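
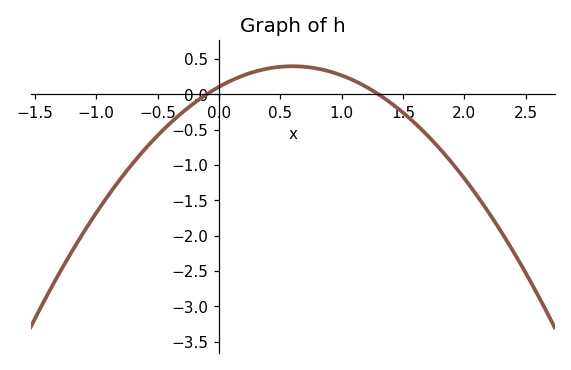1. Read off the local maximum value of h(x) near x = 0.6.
0.4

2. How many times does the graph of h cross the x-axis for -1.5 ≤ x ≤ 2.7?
2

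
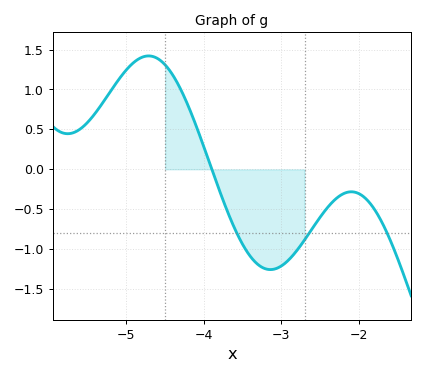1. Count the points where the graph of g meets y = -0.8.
3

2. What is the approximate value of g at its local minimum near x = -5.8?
0.45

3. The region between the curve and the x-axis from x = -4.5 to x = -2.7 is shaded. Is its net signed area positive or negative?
negative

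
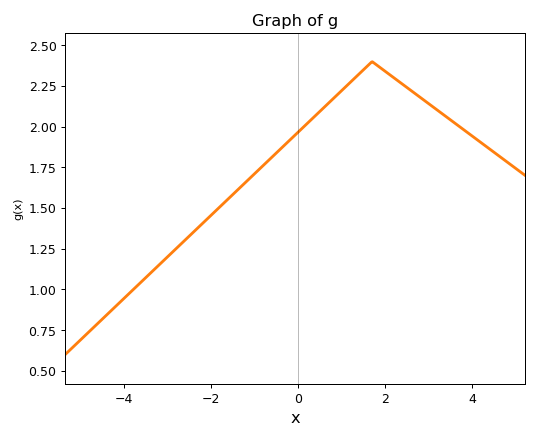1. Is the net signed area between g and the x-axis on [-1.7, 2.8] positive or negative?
positive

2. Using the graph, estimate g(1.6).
2.35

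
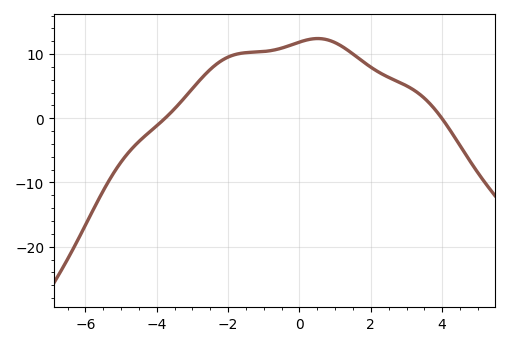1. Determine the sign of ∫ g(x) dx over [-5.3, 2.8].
positive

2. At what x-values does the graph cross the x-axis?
-3.8, 4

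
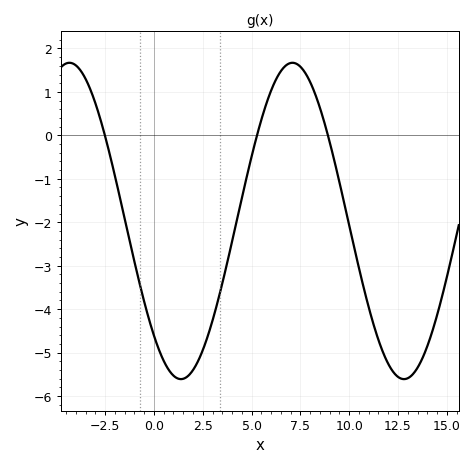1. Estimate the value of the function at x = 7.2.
1.66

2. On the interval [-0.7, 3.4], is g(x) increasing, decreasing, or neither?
neither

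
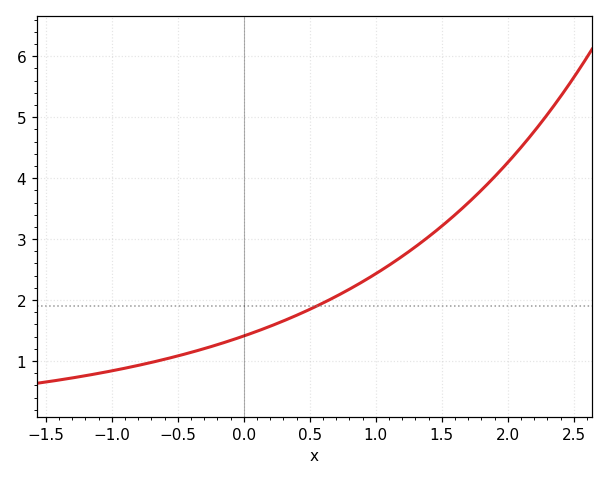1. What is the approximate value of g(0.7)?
2.06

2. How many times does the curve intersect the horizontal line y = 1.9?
1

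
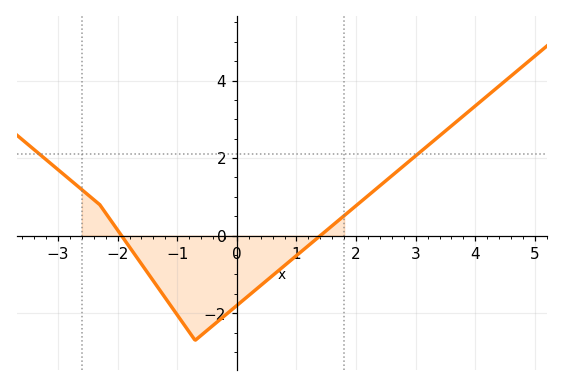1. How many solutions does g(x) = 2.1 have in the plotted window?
2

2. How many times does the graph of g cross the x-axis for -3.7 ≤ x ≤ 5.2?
2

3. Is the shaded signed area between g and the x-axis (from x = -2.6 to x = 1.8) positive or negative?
negative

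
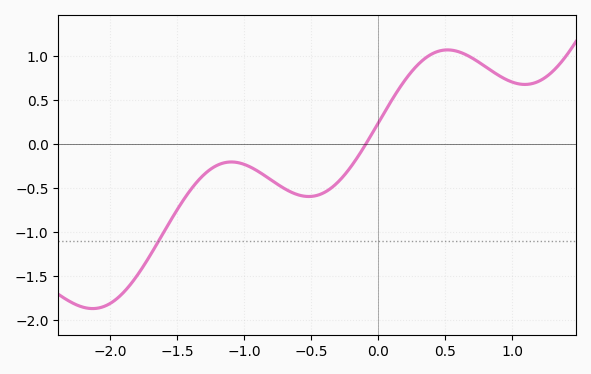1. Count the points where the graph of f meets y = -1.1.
1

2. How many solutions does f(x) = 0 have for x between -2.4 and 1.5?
1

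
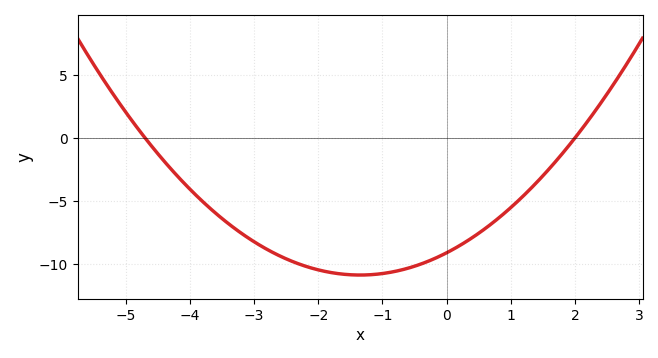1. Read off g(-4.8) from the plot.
0.66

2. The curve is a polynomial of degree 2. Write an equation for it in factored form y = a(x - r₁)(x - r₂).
y = 0.97(x + 4.7)(x - 2)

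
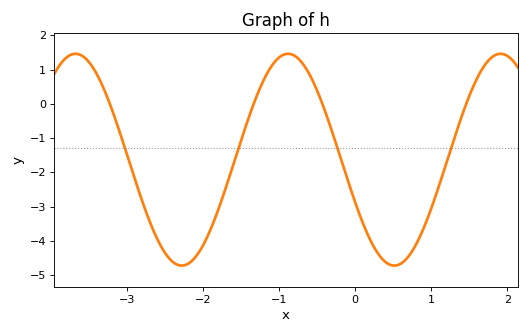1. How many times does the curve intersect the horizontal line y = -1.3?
4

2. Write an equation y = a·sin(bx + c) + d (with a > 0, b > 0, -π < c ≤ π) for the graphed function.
y = 3.09sin(2.25x - 2.73) - 1.63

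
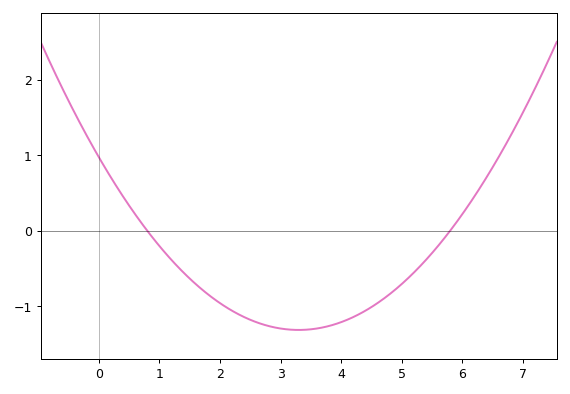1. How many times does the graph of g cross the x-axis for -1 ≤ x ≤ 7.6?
2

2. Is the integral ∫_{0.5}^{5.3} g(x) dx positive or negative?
negative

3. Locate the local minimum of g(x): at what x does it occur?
3.4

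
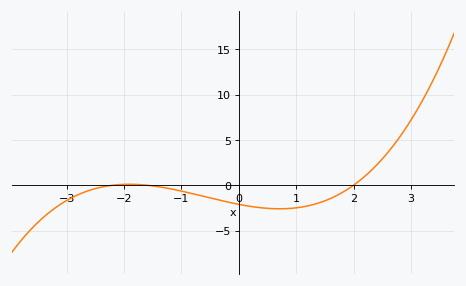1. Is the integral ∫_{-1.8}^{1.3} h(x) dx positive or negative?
negative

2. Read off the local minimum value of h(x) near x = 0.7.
-2.5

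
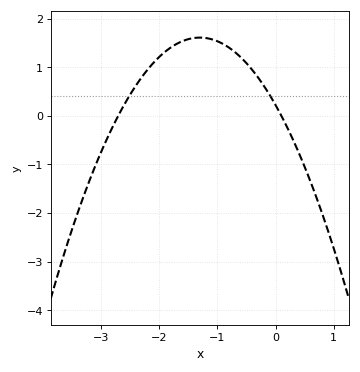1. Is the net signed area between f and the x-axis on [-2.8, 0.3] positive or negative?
positive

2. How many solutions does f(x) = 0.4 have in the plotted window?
2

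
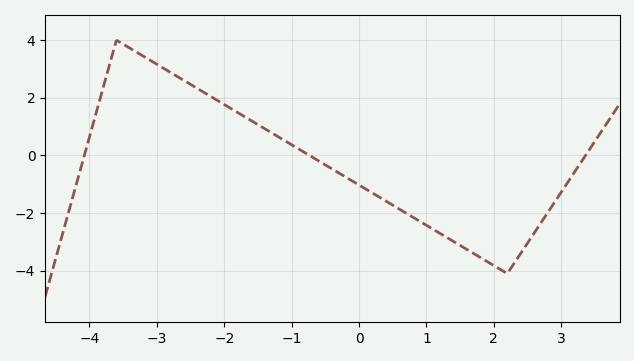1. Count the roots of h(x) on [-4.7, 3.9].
3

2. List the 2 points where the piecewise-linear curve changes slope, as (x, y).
(-3.6, 4); (2.2, -4.1)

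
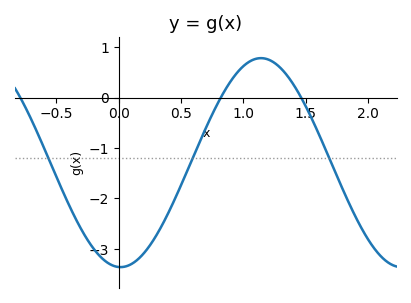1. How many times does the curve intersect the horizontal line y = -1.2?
3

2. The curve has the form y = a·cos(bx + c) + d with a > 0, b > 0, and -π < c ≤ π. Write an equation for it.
y = 2.07cos(2.79x + 3.1) - 1.29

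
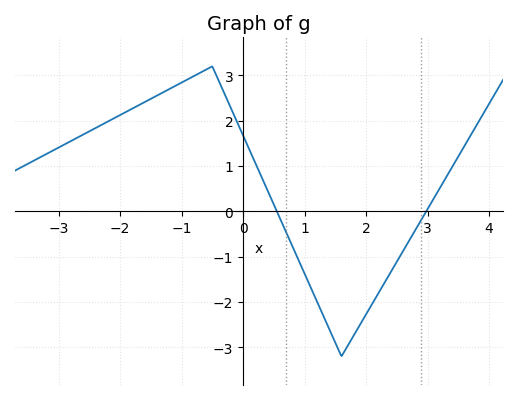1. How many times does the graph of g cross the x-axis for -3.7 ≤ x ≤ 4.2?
2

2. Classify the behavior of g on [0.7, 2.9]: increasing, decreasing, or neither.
neither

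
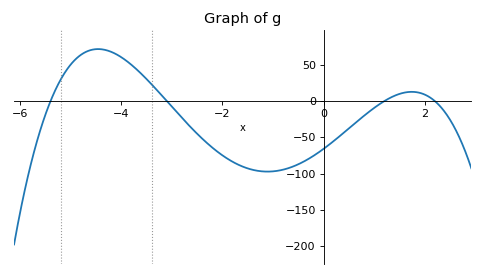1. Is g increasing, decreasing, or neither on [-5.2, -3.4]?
neither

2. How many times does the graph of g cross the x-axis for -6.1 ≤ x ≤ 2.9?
4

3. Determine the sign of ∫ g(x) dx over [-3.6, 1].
negative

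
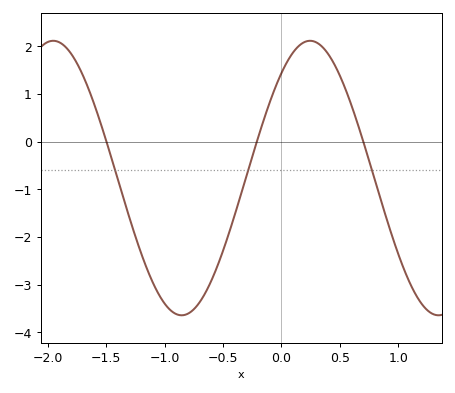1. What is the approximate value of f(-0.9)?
-3.6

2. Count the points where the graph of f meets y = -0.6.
3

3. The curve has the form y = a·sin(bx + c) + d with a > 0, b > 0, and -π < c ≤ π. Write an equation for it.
y = 2.88sin(2.9x + 0.87) - 0.76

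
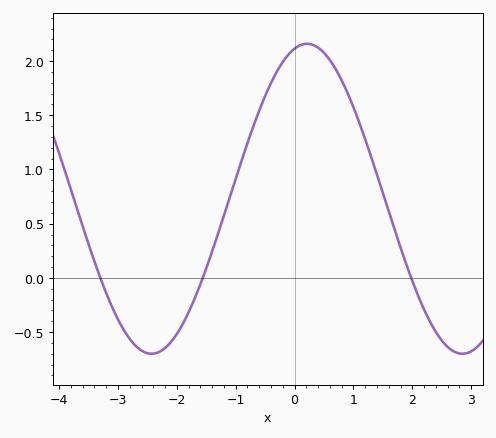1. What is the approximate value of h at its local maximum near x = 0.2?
2.15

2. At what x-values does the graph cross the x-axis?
-3.3, -1.6, 2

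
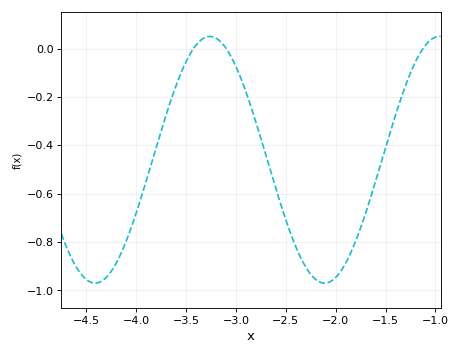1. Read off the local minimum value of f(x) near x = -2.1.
-0.96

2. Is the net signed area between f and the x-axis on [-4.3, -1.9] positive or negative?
negative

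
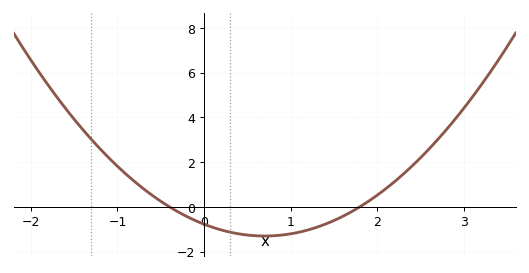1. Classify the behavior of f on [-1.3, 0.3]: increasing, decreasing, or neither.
decreasing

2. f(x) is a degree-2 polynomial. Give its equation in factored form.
y = 1.08(x + 0.4)(x - 1.8)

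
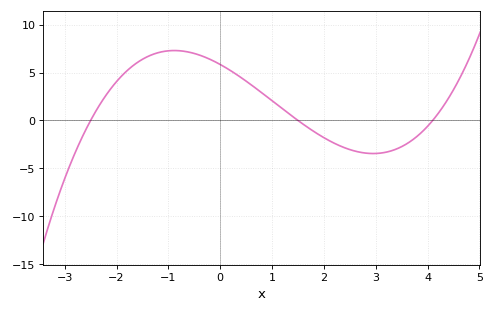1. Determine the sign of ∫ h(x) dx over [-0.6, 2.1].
positive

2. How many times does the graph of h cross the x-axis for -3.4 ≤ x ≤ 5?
3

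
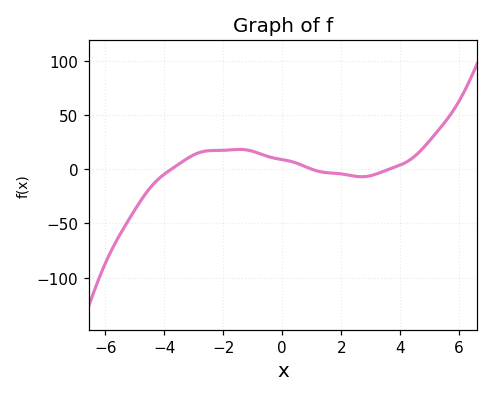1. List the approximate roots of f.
-3.8, 1, 3.6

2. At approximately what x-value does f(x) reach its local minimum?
2.6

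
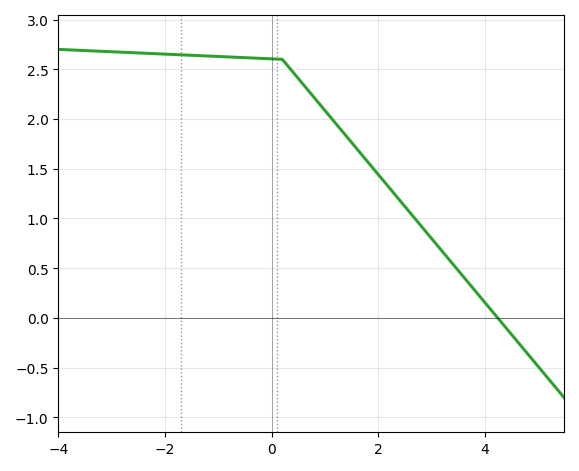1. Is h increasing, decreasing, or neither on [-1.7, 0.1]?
decreasing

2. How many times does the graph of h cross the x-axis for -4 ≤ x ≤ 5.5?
1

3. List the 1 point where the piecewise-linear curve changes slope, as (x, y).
(0.2, 2.6)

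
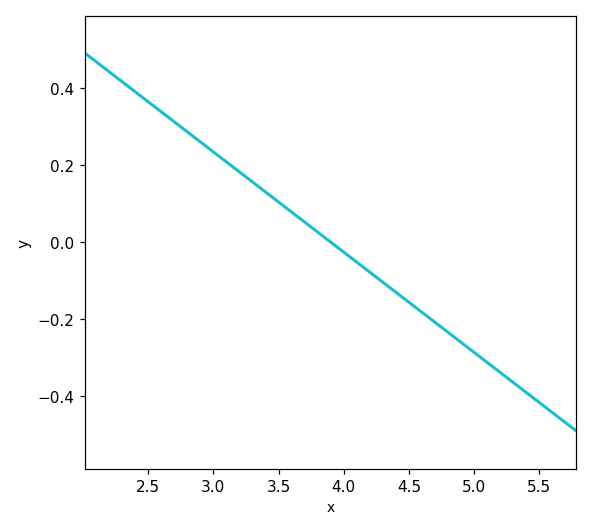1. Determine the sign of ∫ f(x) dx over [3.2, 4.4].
positive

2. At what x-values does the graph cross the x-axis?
3.9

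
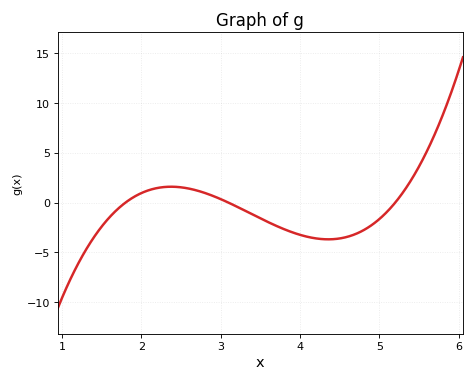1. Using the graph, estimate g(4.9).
-2.5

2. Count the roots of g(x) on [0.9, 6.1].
3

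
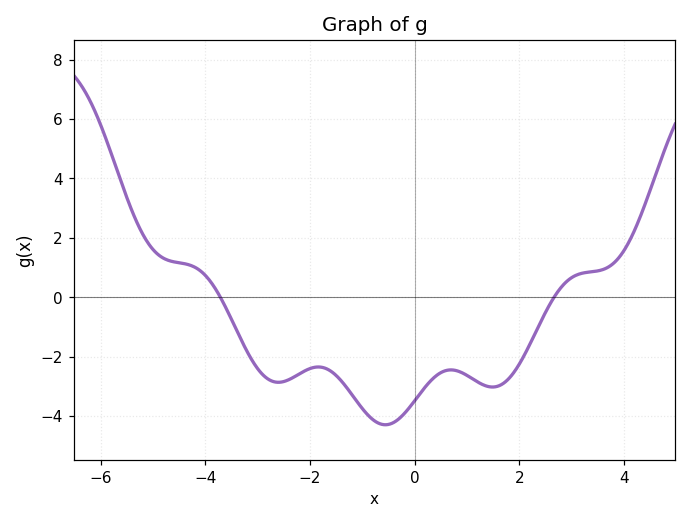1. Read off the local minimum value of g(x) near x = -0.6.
-4.2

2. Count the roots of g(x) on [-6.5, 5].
2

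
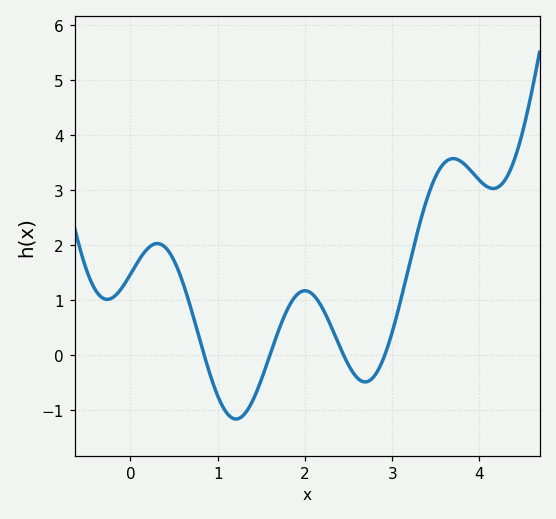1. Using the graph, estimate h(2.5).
-0.19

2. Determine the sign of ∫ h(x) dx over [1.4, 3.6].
positive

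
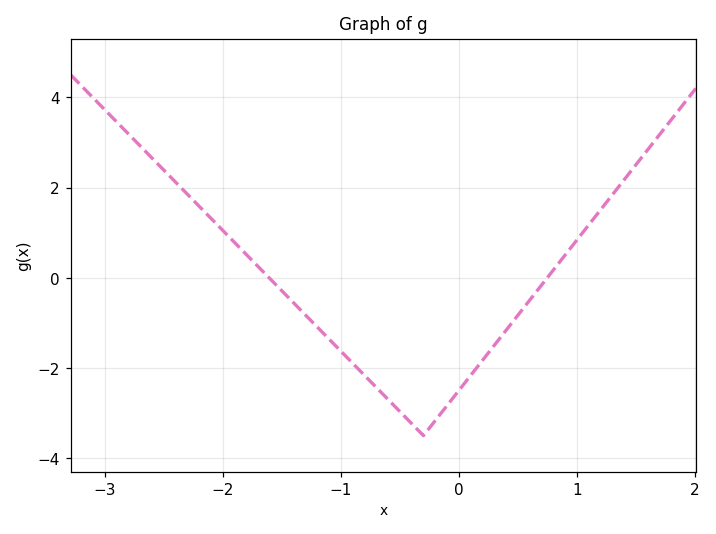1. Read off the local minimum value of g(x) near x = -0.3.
-3.5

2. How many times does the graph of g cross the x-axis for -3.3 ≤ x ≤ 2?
2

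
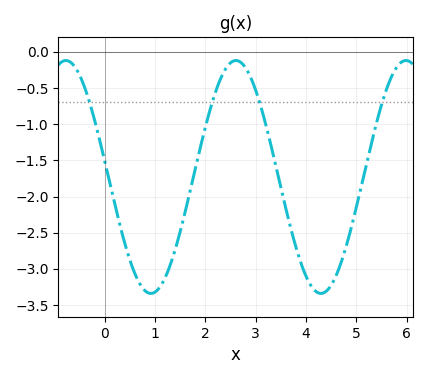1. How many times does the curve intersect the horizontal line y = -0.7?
4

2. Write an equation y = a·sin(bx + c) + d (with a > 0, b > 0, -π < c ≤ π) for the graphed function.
y = 1.61sin(1.86x + 3) - 1.73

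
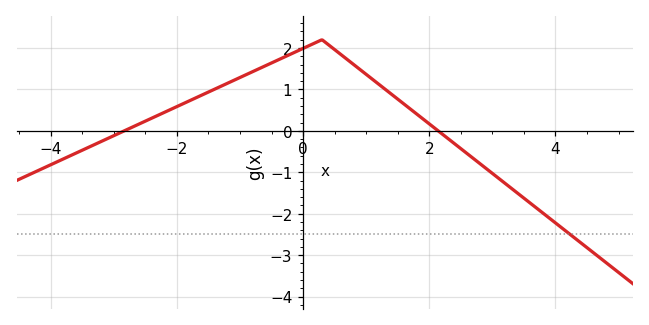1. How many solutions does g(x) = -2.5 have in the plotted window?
1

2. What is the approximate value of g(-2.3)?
0.374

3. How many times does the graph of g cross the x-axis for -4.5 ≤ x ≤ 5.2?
2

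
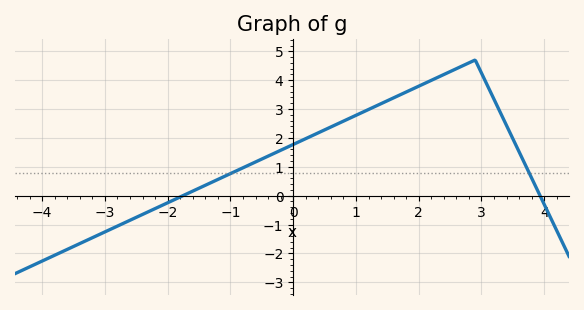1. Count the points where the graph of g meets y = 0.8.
2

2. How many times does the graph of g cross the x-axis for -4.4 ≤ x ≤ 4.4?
2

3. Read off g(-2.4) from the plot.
-0.6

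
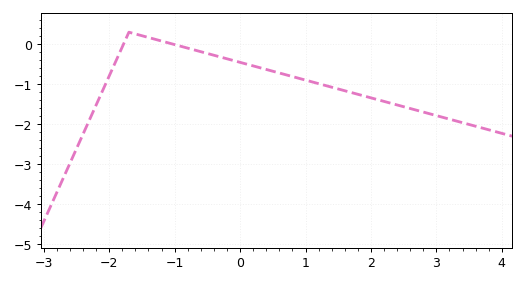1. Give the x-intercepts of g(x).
-1.78, -1.02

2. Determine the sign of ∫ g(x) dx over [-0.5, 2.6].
negative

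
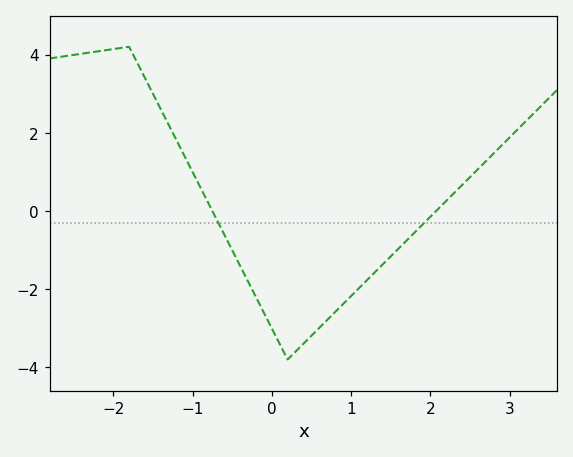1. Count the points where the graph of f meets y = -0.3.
2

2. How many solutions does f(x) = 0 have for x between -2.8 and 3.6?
2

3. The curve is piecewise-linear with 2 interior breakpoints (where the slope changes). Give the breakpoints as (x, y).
(-1.8, 4.2); (0.2, -3.8)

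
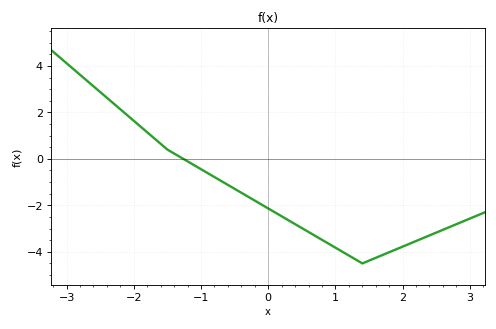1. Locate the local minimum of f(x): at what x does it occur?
1.4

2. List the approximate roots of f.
-1.26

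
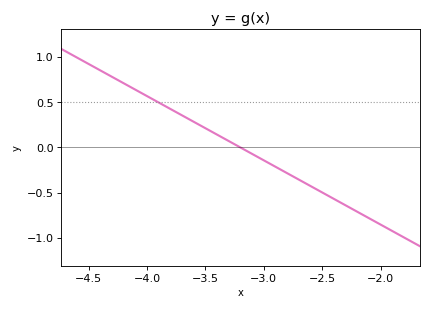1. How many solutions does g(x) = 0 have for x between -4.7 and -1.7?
1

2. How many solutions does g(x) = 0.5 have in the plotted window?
1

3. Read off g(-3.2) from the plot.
0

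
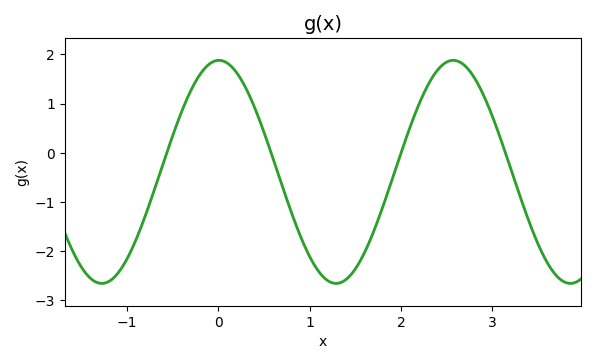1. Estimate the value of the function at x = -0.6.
-0.2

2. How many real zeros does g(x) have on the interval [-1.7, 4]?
4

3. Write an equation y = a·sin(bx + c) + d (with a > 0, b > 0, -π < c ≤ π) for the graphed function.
y = 2.27sin(2.5x + 1.5) - 0.39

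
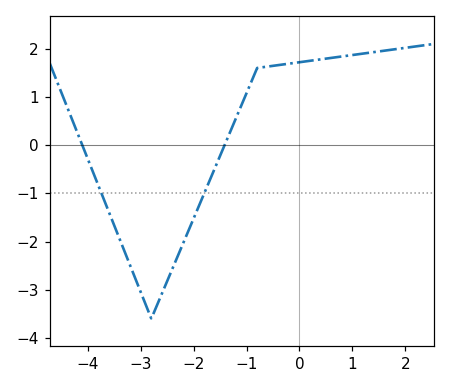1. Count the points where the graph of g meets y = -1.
2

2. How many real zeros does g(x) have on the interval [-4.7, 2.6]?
2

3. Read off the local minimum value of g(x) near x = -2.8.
-3.6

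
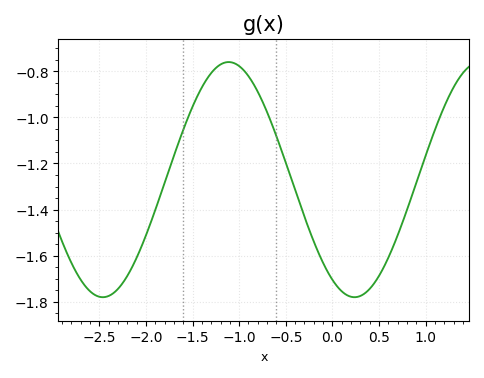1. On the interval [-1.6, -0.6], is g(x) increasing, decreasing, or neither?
neither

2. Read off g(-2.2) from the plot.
-1.69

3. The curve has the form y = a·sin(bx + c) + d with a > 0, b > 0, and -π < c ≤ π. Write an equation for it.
y = 0.51sin(2.33x - 2.12) - 1.27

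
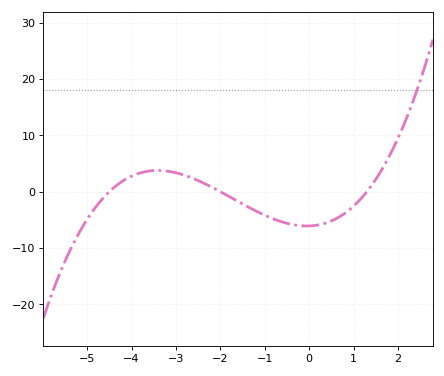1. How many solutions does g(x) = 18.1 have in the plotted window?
1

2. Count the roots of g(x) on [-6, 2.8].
3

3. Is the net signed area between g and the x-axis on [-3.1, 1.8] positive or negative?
negative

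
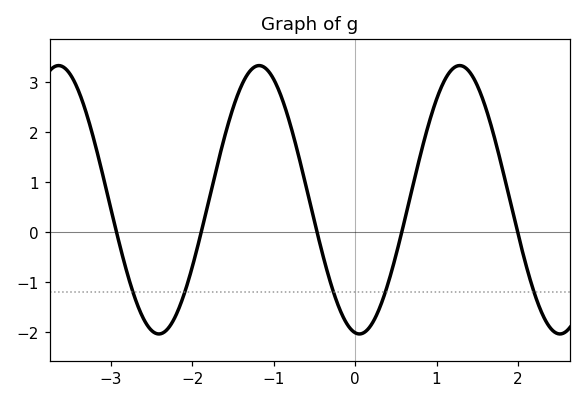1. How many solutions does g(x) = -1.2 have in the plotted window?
5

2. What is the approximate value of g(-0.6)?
0.9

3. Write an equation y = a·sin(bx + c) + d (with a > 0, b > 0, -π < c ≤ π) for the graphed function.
y = 2.68sin(2.5x - 1.7) + 0.64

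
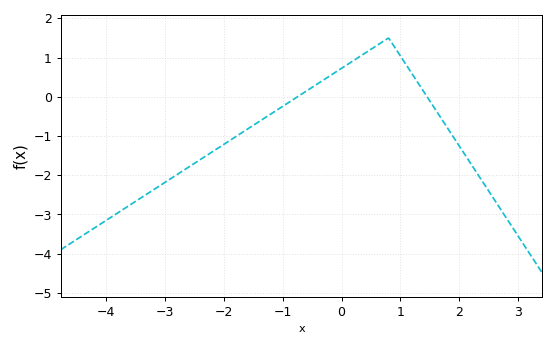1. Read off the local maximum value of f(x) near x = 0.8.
1.5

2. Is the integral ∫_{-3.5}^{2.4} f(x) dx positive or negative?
negative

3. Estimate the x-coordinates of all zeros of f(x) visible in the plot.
-0.749, 1.45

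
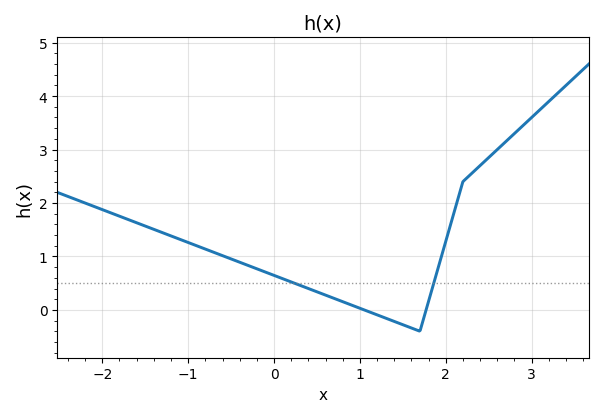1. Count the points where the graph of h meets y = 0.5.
2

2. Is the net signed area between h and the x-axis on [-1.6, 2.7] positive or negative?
positive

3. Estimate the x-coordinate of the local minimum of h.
1.7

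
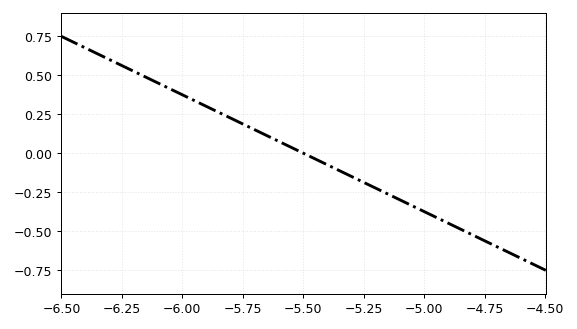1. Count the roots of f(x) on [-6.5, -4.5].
1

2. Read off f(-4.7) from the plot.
-0.6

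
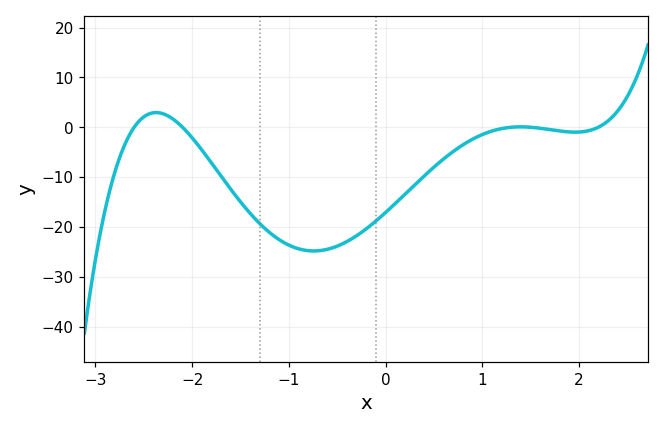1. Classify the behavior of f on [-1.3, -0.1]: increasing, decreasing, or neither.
neither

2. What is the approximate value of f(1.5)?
0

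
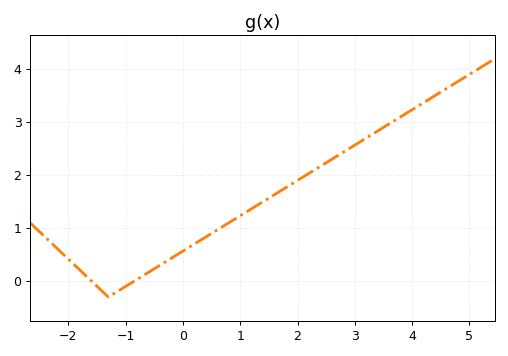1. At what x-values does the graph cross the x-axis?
-1.59, -0.85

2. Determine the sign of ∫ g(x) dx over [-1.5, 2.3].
positive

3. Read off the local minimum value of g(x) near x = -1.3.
-0.299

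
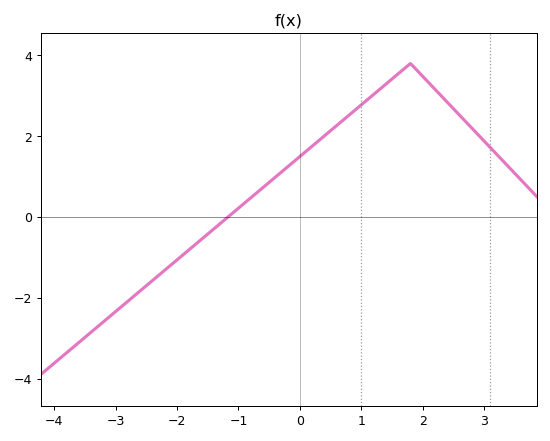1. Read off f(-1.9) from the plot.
-0.933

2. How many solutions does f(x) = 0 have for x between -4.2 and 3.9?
1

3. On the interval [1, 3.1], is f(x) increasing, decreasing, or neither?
neither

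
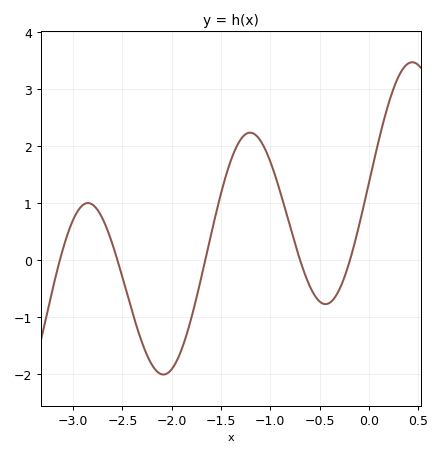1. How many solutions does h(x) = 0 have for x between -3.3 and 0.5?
5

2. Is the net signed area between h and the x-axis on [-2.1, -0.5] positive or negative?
positive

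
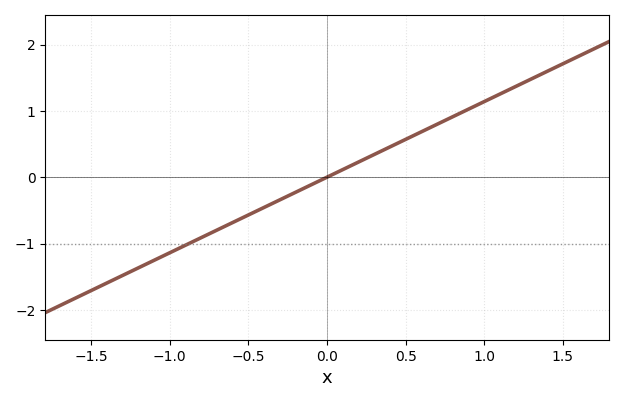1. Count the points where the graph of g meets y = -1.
1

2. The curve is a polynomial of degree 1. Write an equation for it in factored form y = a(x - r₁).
y = 1.14(x - 0)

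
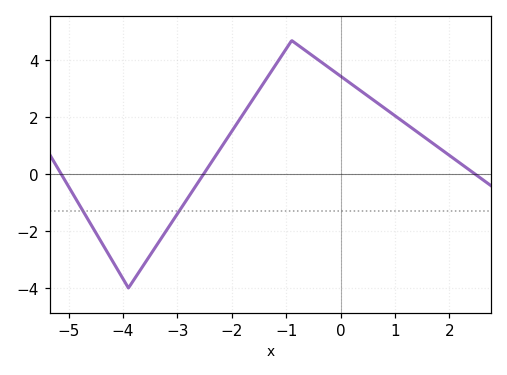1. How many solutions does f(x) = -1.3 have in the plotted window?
2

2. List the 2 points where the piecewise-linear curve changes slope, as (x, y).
(-3.9, -4); (-0.9, 4.7)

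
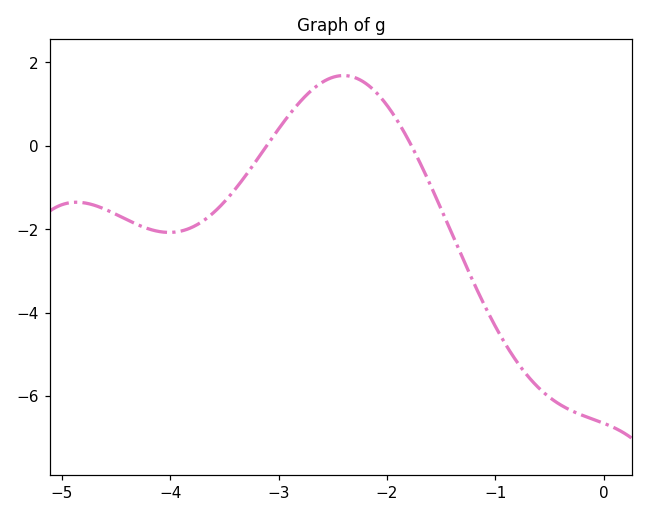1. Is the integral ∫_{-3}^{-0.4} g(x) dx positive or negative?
negative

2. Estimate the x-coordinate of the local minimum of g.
-4.01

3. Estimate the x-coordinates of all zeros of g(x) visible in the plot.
-3.11, -1.77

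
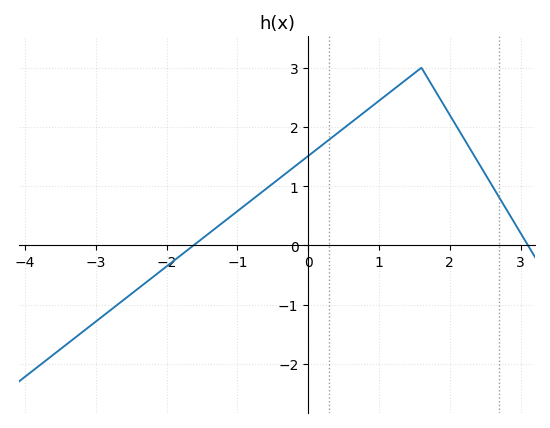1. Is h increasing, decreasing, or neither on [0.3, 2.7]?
neither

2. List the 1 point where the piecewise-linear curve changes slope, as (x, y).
(1.6, 3)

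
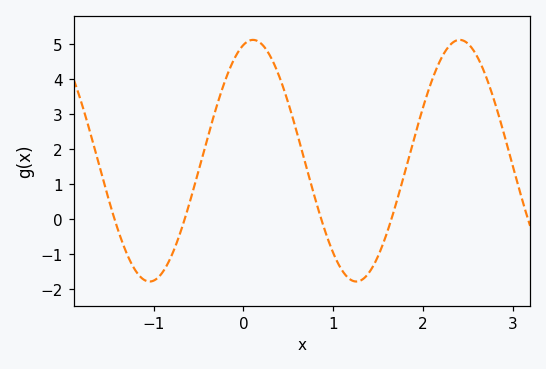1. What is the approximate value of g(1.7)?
0.4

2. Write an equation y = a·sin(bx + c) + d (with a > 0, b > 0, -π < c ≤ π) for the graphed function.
y = 3.45sin(2.7x + 1.3) + 1.66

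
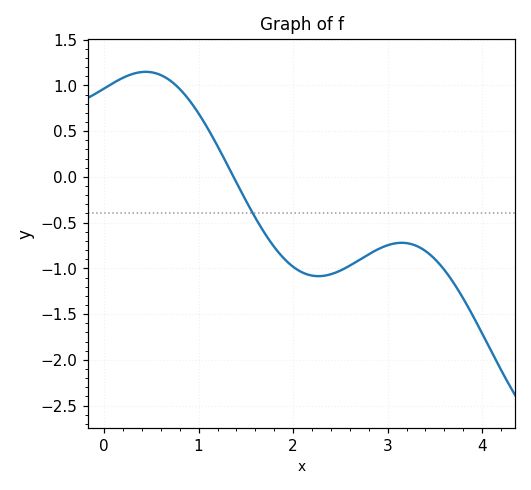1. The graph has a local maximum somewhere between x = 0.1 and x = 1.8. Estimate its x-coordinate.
0.4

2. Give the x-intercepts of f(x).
1.4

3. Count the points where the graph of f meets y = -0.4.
1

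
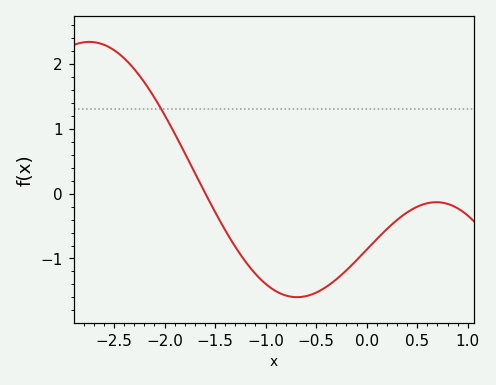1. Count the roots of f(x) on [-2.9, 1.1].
1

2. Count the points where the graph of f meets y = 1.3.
1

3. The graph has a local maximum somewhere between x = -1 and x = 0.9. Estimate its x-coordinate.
0.69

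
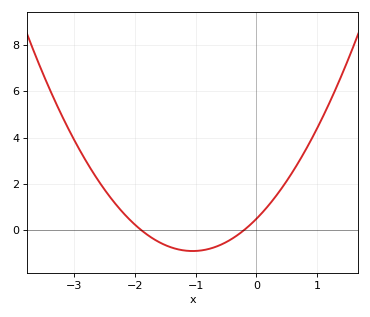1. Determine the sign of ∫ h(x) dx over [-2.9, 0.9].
positive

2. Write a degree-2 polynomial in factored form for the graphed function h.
y = 1.26(x + 1.9)(x + 0.2)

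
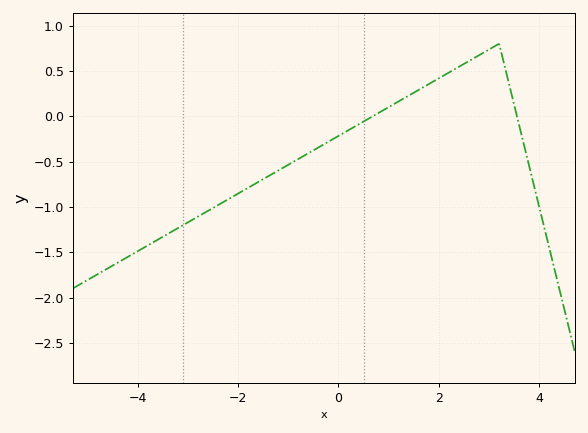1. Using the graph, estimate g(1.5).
0.25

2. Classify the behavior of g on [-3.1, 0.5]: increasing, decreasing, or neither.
increasing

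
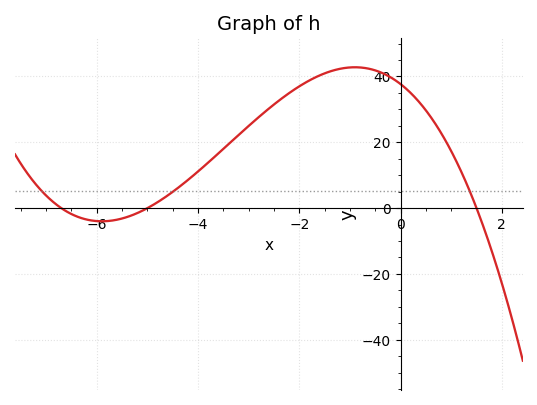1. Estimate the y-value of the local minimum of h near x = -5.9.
-4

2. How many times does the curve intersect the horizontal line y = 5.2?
3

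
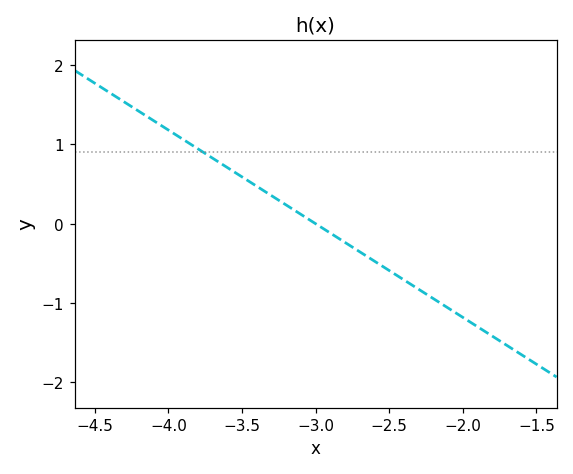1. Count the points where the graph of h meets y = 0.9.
1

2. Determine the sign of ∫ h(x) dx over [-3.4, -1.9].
negative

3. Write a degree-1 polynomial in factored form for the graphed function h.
y = -1.18(x + 3)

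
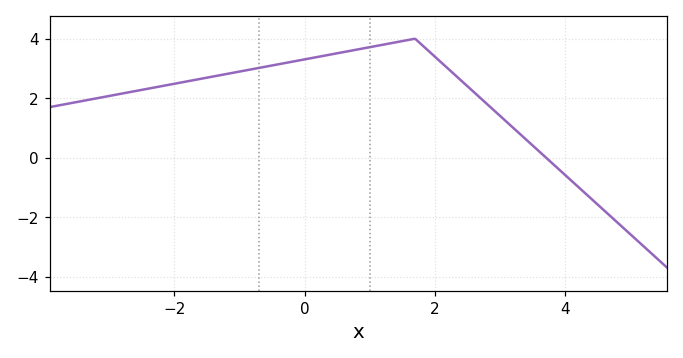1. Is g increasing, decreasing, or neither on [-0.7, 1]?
increasing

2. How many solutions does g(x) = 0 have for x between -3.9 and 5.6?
1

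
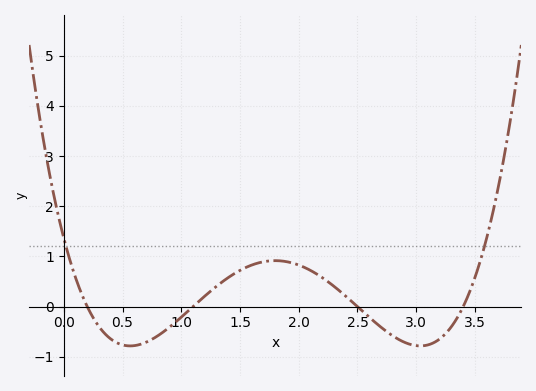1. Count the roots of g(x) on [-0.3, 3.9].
4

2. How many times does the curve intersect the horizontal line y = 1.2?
2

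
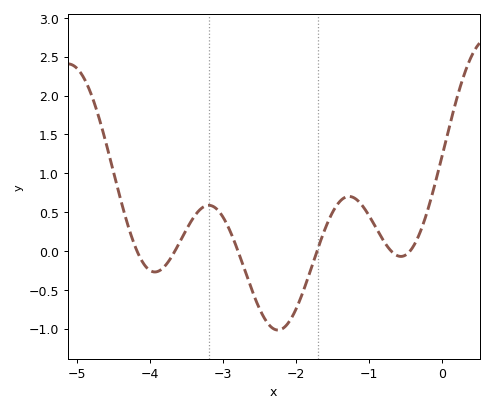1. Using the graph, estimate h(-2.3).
-1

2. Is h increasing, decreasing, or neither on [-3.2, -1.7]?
neither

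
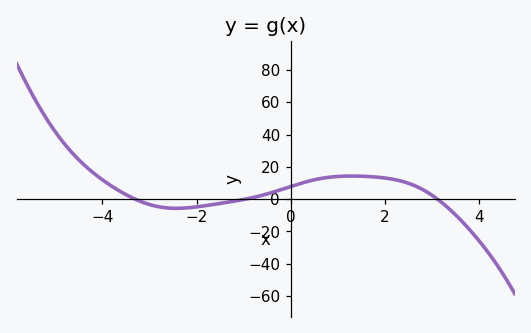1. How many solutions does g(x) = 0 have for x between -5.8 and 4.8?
3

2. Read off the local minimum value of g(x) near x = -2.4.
-6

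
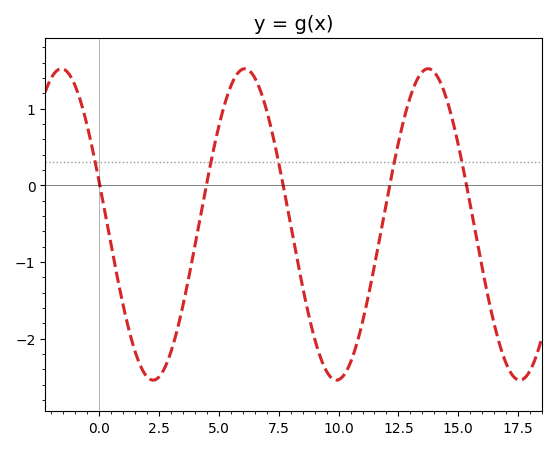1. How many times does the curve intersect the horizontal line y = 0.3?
5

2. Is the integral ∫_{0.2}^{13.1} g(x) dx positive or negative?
negative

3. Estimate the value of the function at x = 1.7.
-2.3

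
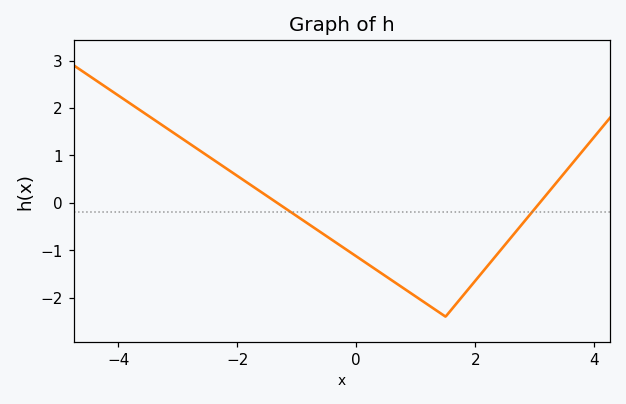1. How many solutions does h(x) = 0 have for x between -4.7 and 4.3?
2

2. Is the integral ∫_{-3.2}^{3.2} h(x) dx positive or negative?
negative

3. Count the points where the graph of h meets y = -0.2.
2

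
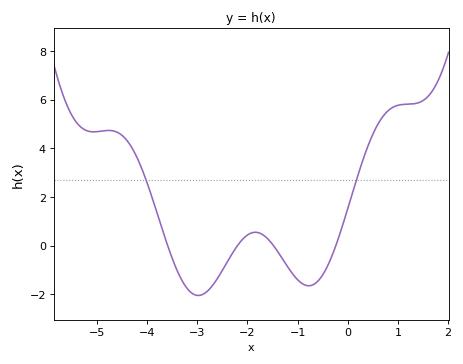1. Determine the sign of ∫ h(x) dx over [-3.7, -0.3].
negative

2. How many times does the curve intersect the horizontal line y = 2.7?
2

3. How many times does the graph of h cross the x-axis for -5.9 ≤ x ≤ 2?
4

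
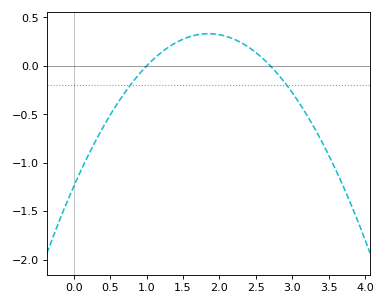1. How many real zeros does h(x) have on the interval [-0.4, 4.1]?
2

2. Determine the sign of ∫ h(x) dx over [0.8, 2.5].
positive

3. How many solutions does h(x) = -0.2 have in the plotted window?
2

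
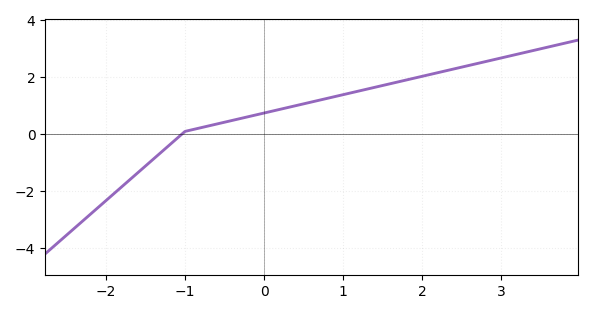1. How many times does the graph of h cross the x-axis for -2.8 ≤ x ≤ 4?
1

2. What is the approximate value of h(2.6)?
2.4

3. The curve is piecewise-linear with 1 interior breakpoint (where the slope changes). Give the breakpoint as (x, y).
(-1, 0.1)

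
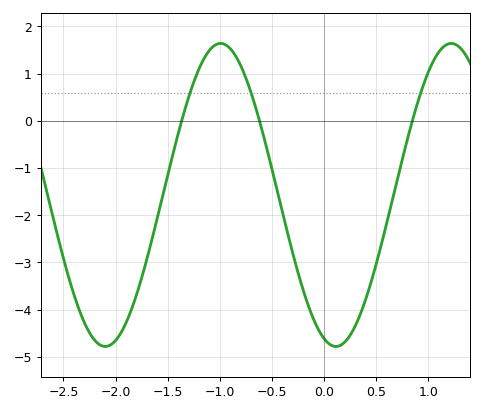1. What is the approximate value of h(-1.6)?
-2.1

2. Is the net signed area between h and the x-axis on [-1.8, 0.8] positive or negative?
negative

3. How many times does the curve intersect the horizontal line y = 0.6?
3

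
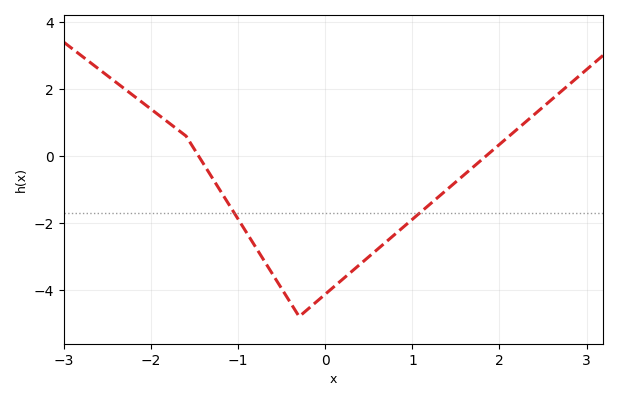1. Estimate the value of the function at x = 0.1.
-3.91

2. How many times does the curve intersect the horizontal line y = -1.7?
2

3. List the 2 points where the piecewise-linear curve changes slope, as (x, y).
(-1.6, 0.6); (-0.3, -4.8)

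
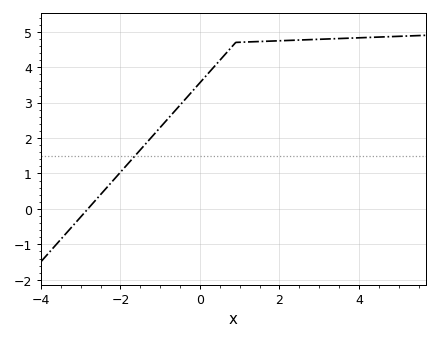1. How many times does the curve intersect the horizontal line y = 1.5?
1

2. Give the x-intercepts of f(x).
-2.8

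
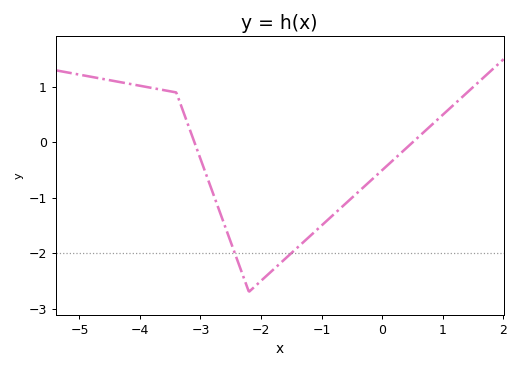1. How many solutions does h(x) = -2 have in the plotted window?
2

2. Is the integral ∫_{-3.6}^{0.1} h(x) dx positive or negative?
negative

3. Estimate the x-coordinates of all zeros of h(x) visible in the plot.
-3.1, 0.506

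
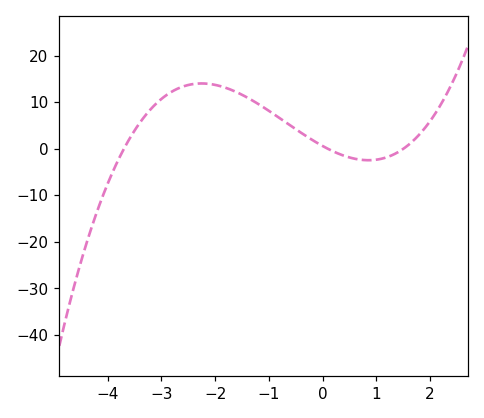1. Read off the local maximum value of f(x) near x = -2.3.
14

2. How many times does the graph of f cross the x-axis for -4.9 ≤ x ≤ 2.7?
3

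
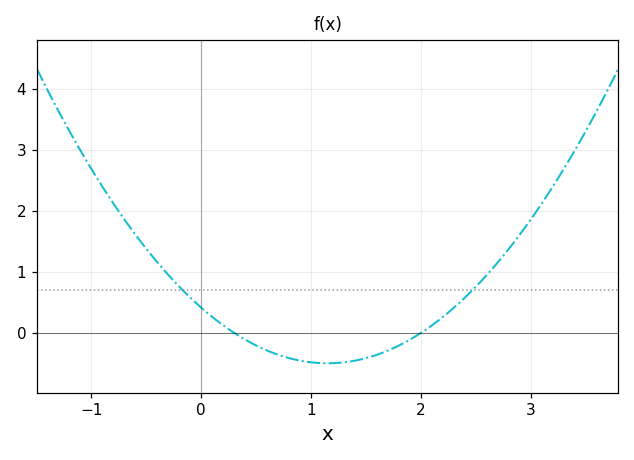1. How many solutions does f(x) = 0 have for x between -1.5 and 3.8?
2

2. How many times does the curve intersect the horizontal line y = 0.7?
2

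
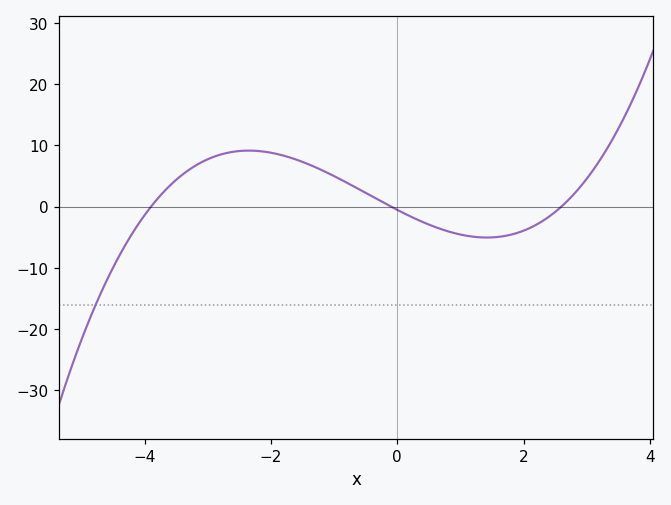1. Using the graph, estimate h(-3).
7.75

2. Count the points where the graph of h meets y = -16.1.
1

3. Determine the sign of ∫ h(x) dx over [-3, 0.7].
positive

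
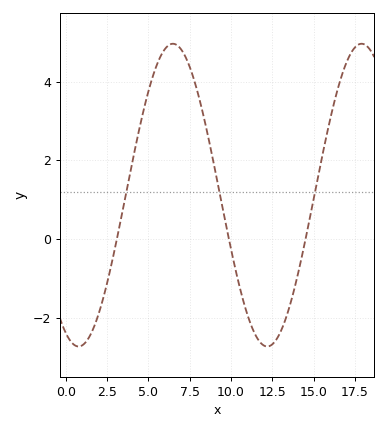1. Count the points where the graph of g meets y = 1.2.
3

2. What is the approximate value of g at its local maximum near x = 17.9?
5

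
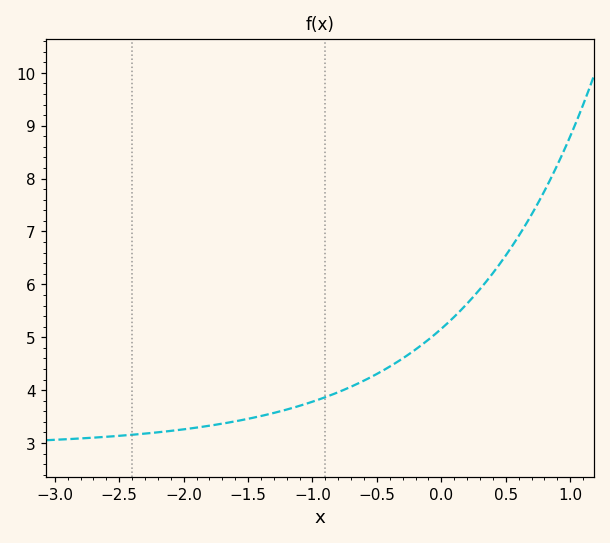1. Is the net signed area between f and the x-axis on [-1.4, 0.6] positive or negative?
positive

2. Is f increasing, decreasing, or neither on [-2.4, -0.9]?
increasing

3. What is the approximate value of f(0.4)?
6.2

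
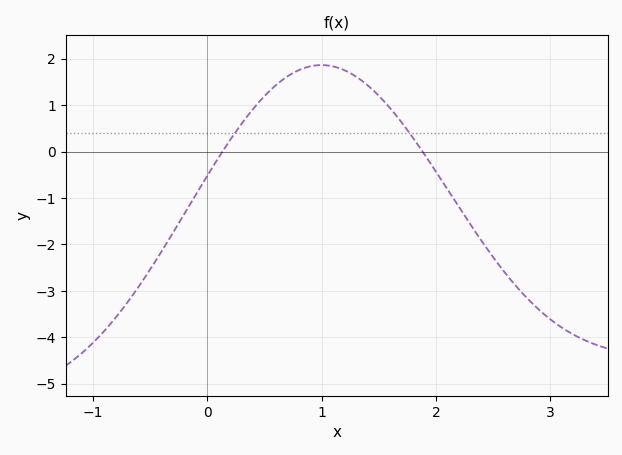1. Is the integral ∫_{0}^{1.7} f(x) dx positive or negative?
positive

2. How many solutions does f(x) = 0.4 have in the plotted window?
2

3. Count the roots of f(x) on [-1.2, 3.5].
2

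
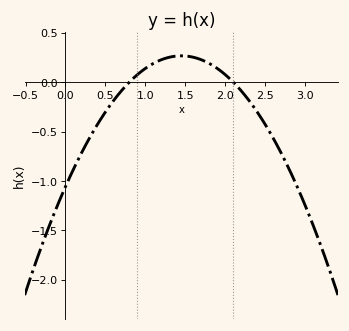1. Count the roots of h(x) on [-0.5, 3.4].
2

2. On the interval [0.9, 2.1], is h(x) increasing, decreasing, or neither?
neither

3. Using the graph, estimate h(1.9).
0.15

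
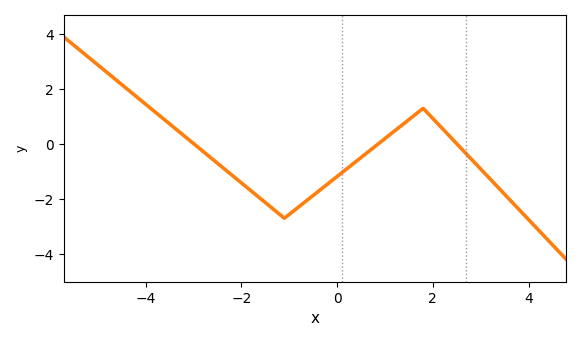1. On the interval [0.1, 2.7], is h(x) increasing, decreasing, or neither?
neither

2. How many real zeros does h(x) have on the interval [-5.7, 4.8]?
3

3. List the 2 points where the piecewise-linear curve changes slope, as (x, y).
(-1.1, -2.7); (1.8, 1.3)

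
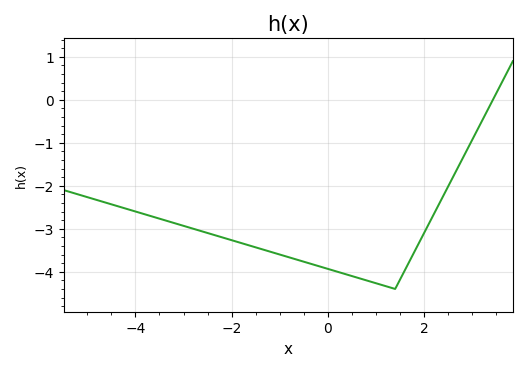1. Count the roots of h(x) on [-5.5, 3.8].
1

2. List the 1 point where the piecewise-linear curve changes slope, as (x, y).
(1.4, -4.4)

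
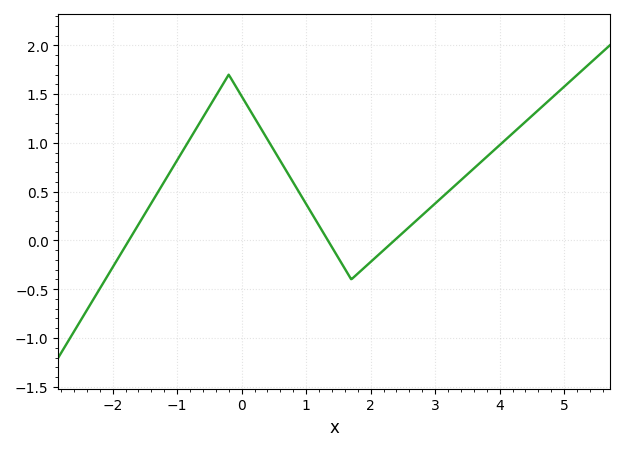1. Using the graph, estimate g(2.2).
-0.101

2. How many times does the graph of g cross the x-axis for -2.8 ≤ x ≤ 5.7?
3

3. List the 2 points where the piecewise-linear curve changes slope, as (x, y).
(-0.2, 1.7); (1.7, -0.4)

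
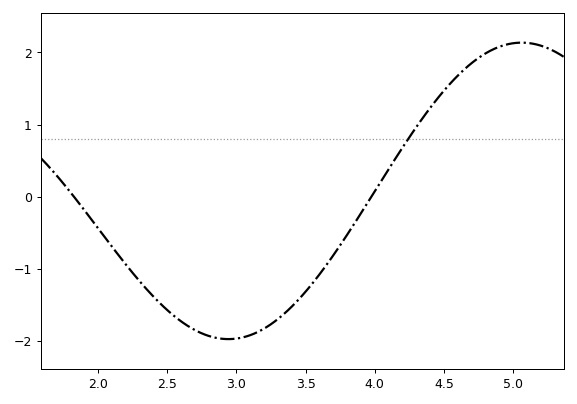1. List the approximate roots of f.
1.83, 3.98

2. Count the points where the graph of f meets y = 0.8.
1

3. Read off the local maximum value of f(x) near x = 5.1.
2.14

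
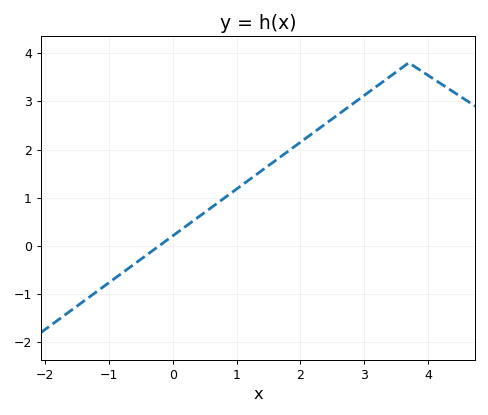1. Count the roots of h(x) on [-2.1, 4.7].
1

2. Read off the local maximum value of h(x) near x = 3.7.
3.8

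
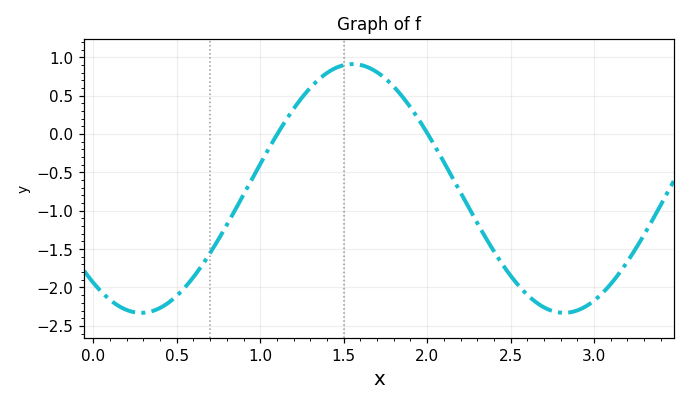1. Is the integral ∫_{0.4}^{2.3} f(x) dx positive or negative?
negative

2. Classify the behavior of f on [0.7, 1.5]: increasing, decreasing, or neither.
increasing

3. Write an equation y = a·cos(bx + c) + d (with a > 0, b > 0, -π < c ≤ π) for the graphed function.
y = 1.62cos(2.5x + 2.4) - 0.71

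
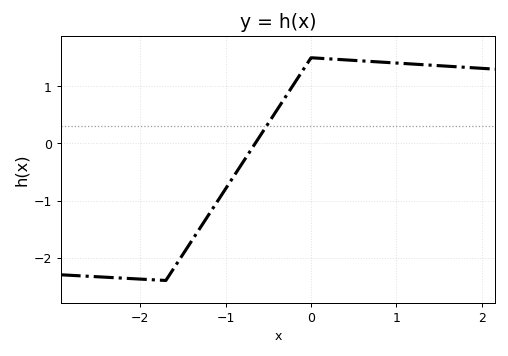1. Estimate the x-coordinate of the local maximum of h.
0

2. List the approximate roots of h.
-0.7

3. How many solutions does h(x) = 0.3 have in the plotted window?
1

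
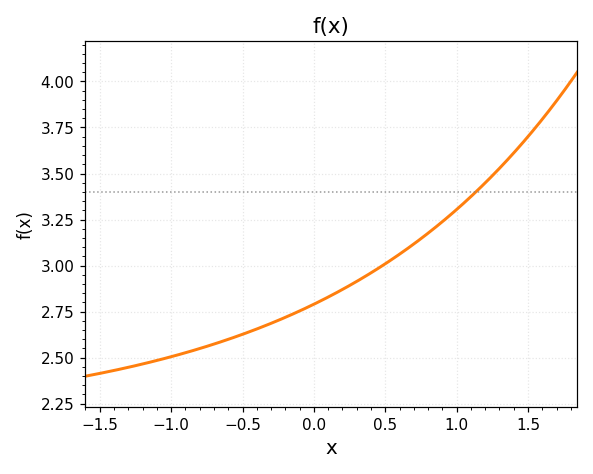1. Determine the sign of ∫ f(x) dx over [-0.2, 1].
positive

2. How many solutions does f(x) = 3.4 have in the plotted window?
1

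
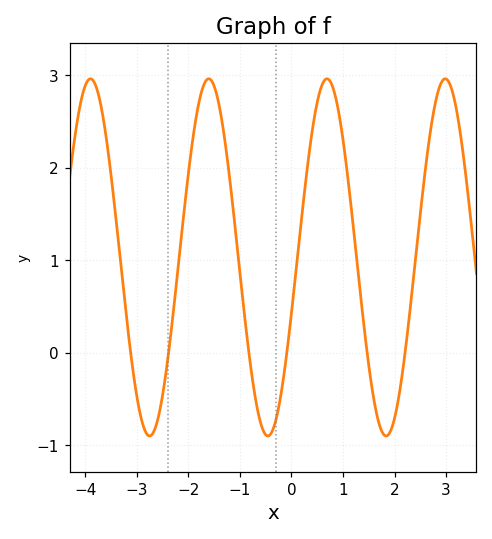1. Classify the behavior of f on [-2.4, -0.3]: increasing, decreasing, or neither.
neither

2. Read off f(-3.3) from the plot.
0.912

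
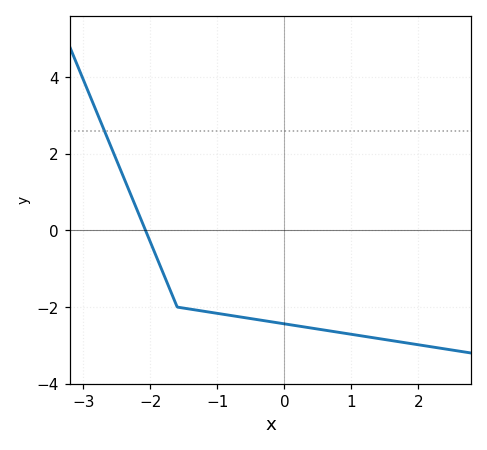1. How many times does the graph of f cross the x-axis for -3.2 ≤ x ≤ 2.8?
1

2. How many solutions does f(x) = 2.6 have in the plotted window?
1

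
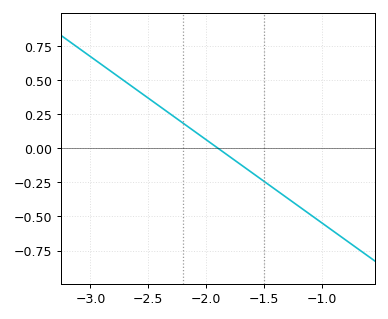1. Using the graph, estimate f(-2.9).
0.61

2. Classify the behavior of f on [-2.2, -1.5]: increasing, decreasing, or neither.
decreasing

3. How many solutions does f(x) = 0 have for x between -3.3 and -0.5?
1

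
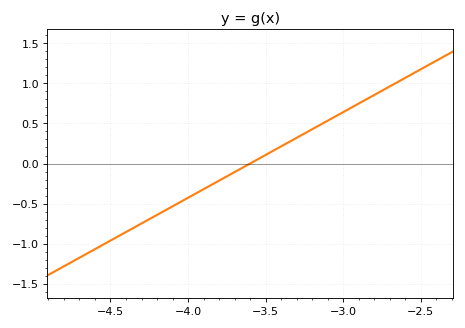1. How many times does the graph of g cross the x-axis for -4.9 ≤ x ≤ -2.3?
1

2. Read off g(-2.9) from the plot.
0.749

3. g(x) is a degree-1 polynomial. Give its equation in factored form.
y = 1.07(x + 3.6)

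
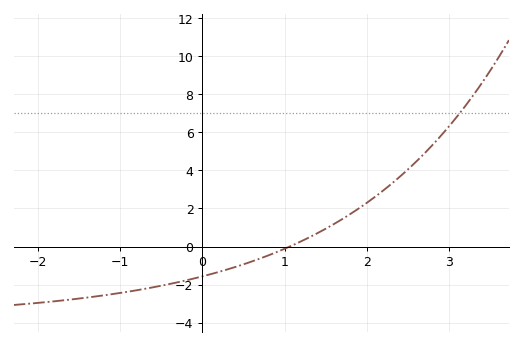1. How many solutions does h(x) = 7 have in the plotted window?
1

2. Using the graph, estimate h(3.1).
6.8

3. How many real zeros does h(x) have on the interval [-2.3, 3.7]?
1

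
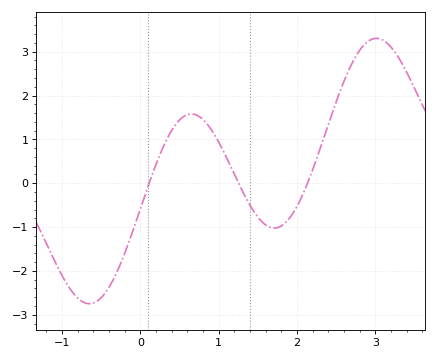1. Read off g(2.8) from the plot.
3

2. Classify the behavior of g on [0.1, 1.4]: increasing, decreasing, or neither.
neither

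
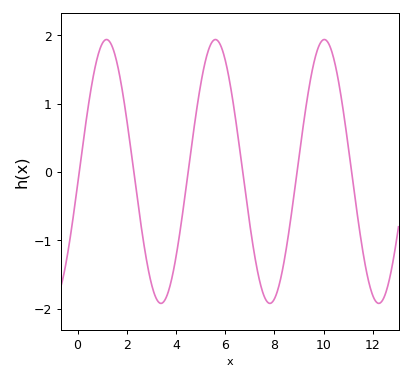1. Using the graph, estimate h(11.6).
-1.2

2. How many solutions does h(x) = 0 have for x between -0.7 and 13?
6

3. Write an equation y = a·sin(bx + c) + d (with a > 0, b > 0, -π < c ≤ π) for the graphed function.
y = 1.93sin(1.4x - 0.1) + 0.01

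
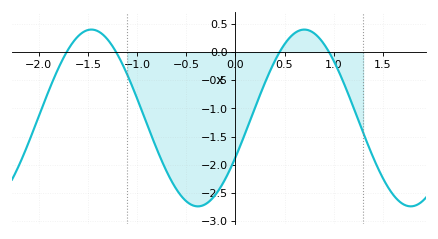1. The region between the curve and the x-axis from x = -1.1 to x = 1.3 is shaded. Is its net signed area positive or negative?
negative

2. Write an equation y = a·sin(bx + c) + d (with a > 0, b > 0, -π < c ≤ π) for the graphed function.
y = 1.57sin(2.9x - 0.462) - 1.17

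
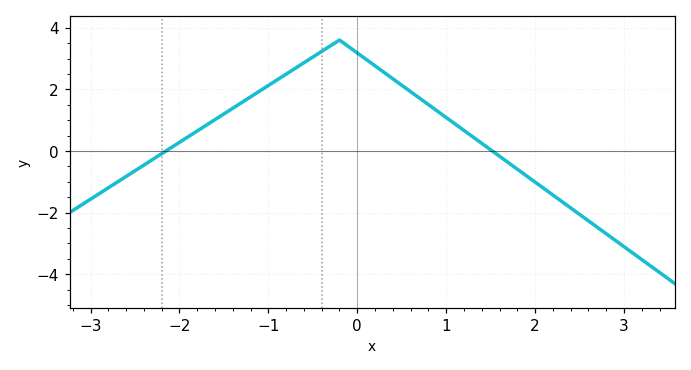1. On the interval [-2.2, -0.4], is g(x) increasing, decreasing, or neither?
increasing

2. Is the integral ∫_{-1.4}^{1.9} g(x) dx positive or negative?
positive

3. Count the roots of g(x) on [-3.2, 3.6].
2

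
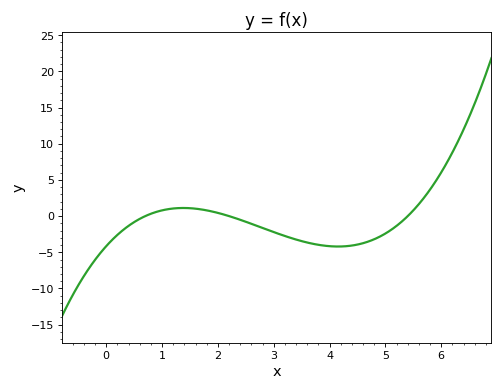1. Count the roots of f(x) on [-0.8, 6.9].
3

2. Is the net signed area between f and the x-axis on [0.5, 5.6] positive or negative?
negative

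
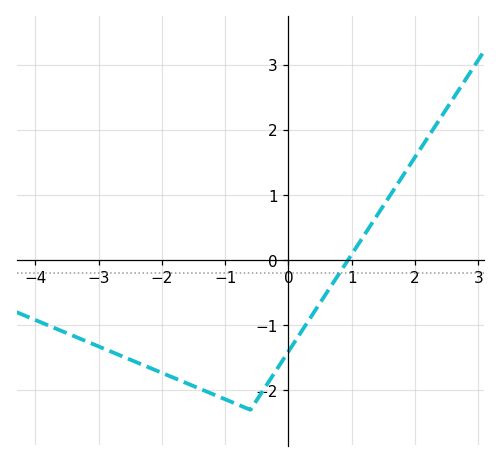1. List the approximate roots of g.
0.942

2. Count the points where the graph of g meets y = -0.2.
1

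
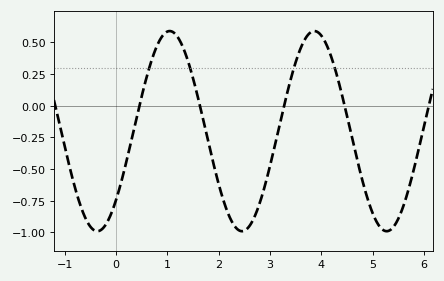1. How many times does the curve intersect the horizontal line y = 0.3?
4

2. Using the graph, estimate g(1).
0.586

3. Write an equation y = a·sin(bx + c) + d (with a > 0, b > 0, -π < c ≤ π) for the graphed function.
y = 0.79sin(2.23x - 0.762) - 0.2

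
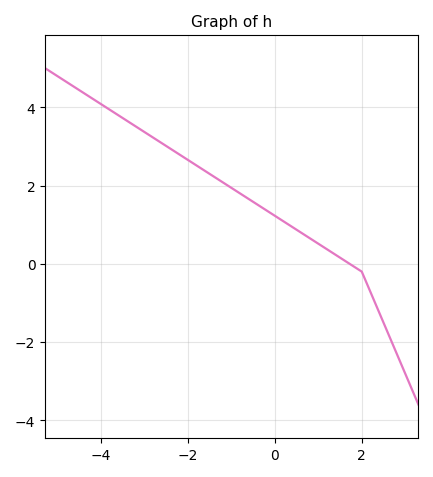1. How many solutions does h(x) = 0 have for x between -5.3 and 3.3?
1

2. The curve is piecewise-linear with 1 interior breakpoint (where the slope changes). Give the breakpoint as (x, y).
(2, -0.2)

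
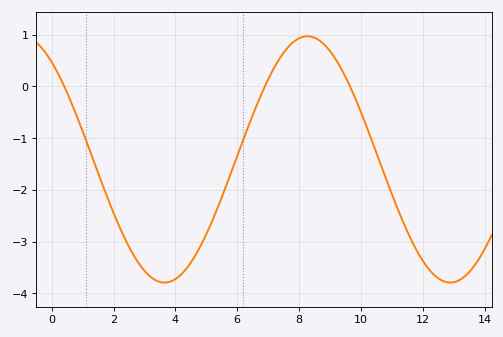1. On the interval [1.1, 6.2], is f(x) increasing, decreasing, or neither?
neither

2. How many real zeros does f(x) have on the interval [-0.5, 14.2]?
3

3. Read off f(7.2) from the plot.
0.4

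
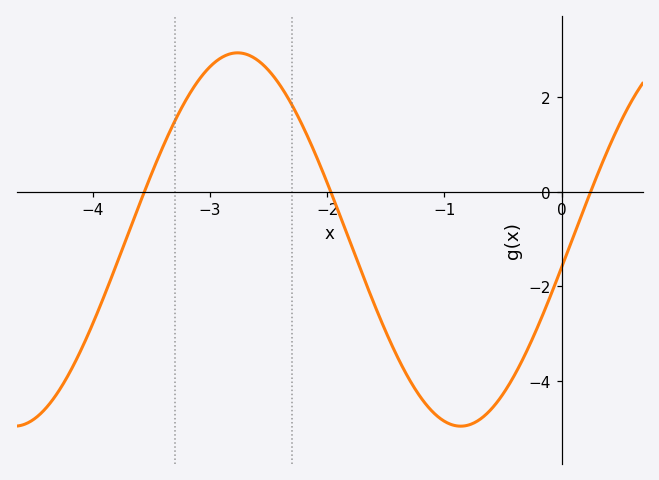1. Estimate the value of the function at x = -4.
-2.79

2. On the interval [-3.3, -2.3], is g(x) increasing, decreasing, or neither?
neither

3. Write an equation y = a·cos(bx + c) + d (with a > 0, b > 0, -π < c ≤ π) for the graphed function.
y = 3.95cos(1.65x - 1.72) - 1.01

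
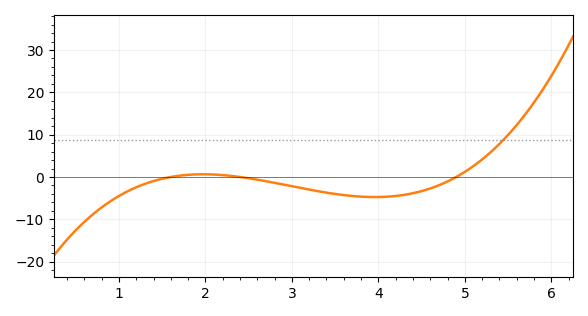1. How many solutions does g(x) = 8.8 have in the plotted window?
1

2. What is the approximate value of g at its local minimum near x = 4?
-4.74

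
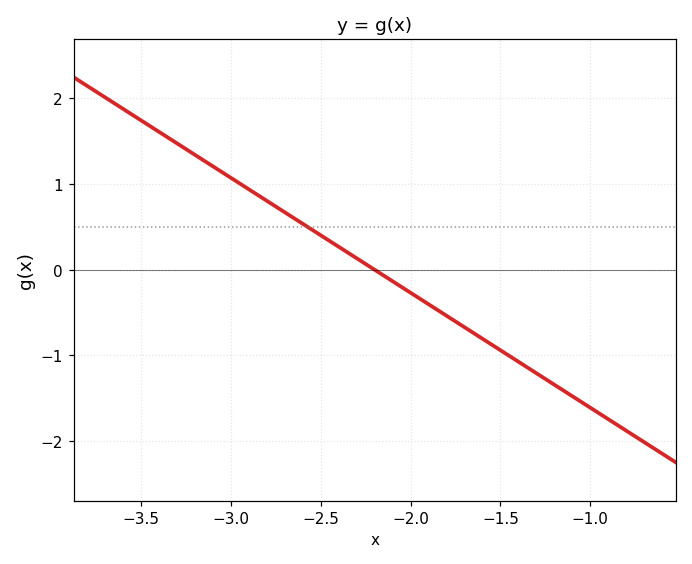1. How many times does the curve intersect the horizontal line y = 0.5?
1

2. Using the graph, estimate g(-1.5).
-0.938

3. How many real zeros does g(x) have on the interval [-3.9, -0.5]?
1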